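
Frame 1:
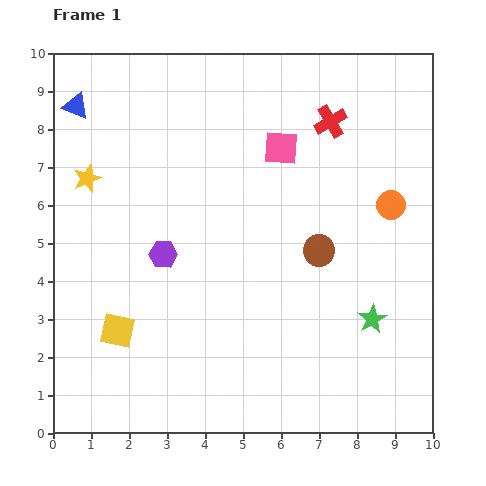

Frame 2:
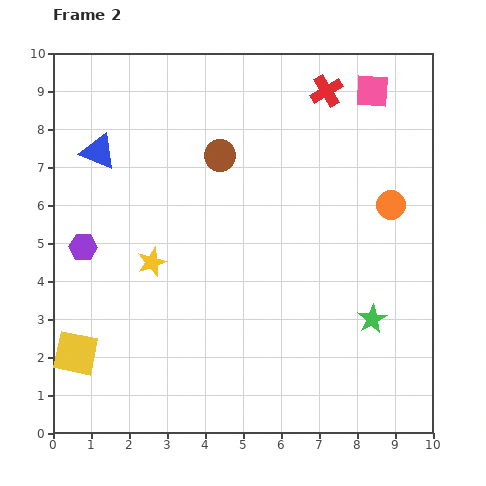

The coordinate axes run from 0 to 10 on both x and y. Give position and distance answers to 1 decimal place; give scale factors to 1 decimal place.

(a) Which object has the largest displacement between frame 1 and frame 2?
the brown circle

(moved 3.6; next 2.8)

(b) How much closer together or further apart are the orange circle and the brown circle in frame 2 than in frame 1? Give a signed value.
+2.5

Distance in frame 1: 2.2. Distance in frame 2: 4.7.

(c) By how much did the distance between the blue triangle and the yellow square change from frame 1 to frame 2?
-0.7

Distance in frame 1: 6.0. Distance in frame 2: 5.3.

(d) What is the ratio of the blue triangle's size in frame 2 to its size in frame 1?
1.4×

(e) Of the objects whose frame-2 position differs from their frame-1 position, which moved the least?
the red cross

(moved 0.8)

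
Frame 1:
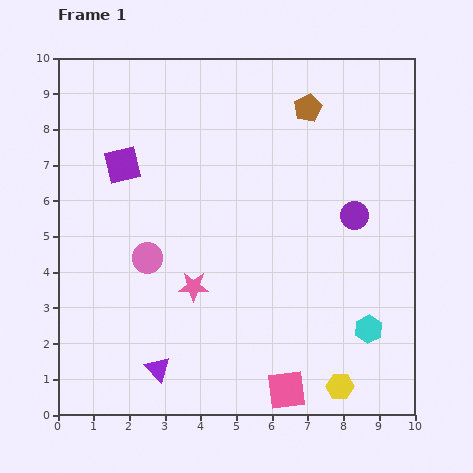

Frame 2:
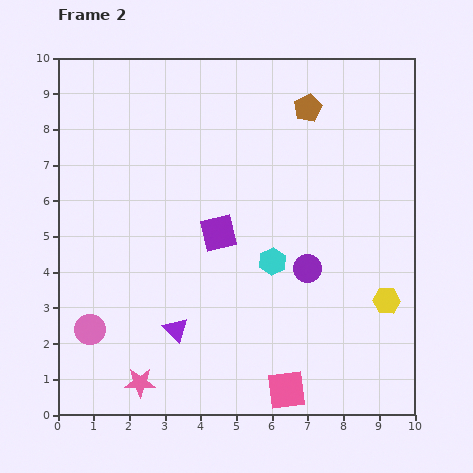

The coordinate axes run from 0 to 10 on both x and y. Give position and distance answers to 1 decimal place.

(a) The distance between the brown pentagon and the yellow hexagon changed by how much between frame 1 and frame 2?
-2.1

Distance in frame 1: 7.9. Distance in frame 2: 5.8.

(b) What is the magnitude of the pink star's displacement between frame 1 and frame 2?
3.1

The pink star moved from (3.8, 3.6) to (2.3, 0.9), a distance of √(1.5² + 2.7²) ≈ 3.1.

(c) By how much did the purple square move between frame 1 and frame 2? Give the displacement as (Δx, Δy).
(2.7, -1.9)

The purple square was at (1.8, 7.0) in frame 1 and (4.5, 5.1) in frame 2.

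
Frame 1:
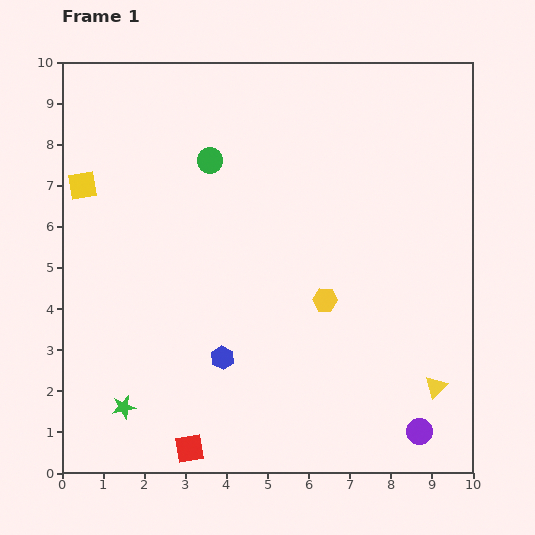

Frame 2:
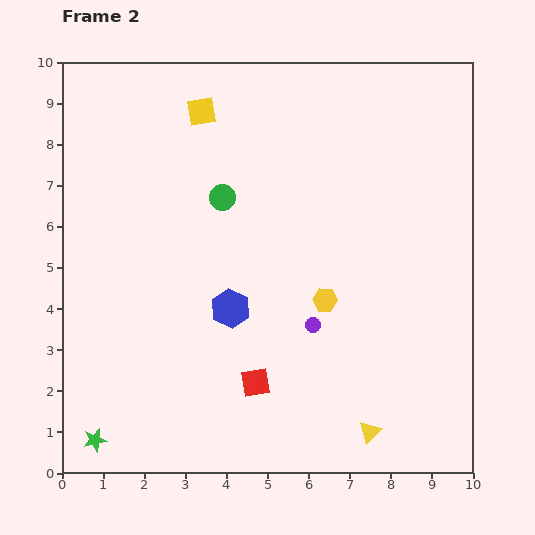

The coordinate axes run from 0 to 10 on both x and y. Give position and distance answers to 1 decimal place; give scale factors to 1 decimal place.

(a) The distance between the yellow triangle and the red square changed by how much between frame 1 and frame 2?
-3.2

Distance in frame 1: 6.2. Distance in frame 2: 3.0.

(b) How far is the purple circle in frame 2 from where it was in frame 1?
3.7

The purple circle moved from (8.7, 1.0) to (6.1, 3.6), a distance of √(2.6² + 2.6²) ≈ 3.7.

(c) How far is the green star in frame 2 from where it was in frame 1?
1.1

The green star moved from (1.5, 1.6) to (0.8, 0.8), a distance of √(0.7² + 0.8²) ≈ 1.1.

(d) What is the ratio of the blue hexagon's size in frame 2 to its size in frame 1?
1.7×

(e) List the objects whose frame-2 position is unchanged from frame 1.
the yellow hexagon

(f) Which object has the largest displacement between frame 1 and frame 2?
the purple circle

(moved 3.7; next 3.4)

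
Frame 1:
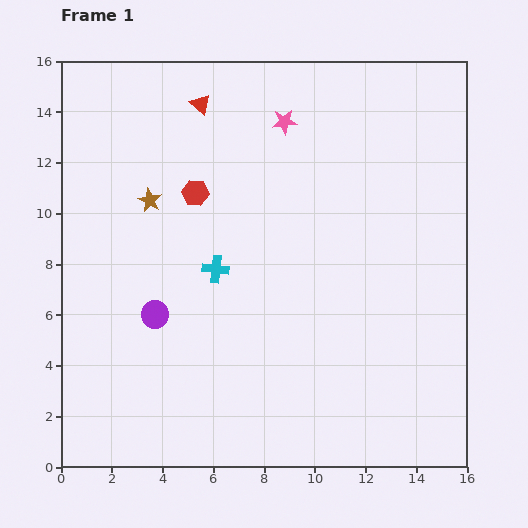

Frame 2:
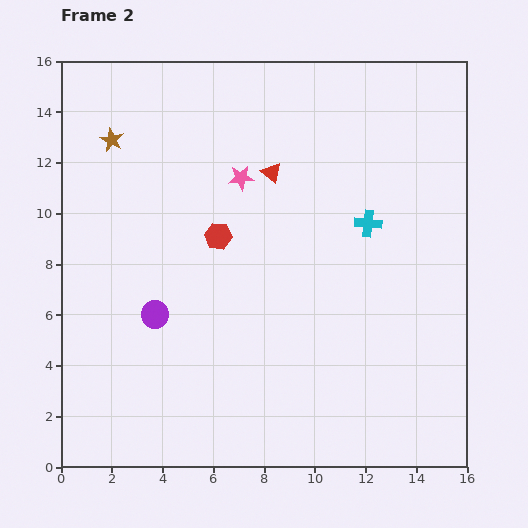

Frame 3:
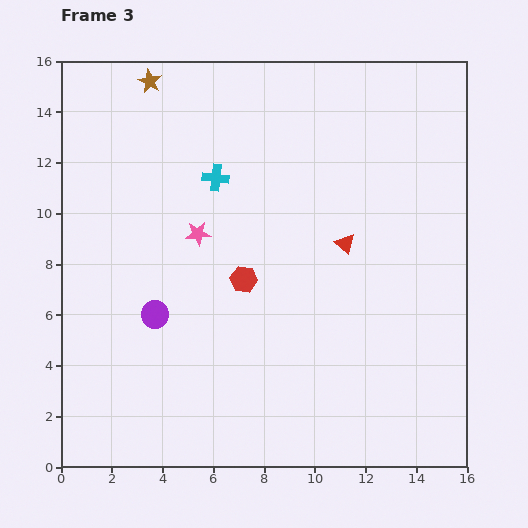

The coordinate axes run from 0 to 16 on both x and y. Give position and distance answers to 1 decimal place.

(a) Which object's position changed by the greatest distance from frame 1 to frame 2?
the cyan cross

(moved 6.3; next 3.9)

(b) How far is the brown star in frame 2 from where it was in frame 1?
2.8

The brown star moved from (3.5, 10.5) to (2.0, 12.9), a distance of √(1.5² + 2.4²) ≈ 2.8.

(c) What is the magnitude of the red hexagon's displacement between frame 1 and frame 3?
3.9

The red hexagon moved from (5.3, 10.8) to (7.2, 7.4), a distance of √(1.9² + 3.4²) ≈ 3.9.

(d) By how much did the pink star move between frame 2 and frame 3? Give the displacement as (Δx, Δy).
(-1.7, -2.2)

The pink star was at (7.1, 11.4) in frame 2 and (5.4, 9.2) in frame 3.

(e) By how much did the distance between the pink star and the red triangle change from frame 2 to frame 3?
+4.6

Distance in frame 2: 1.2. Distance in frame 3: 5.8.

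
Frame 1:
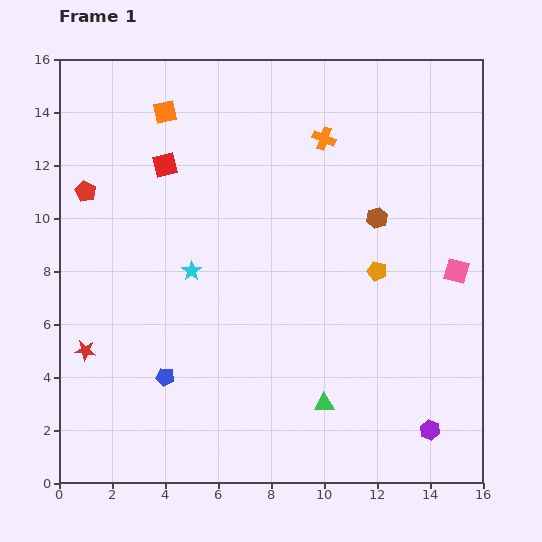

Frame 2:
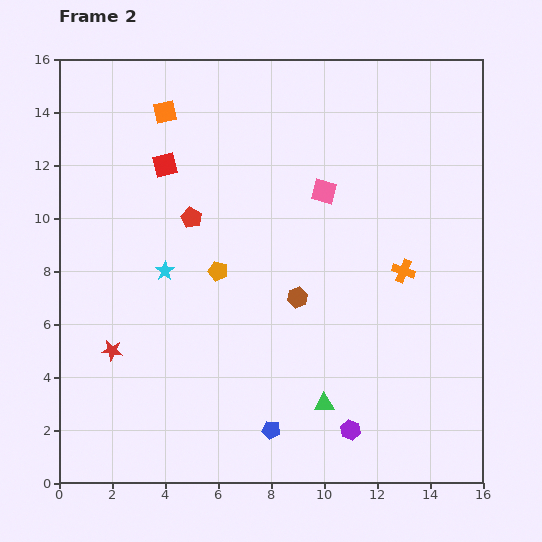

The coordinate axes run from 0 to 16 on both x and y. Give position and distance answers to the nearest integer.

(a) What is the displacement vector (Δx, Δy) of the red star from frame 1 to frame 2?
(1, 0)

The red star was at (1, 5) in frame 1 and (2, 5) in frame 2.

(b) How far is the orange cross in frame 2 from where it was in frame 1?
6

The orange cross moved from (10, 13) to (13, 8), a distance of √(3² + 5²) ≈ 6.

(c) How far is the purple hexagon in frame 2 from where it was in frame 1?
3

The purple hexagon moved from (14, 2) to (11, 2), a distance of √(3² + 0²) ≈ 3.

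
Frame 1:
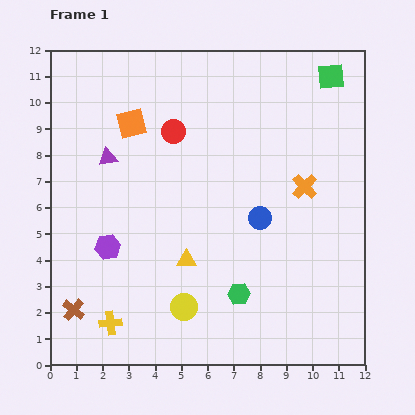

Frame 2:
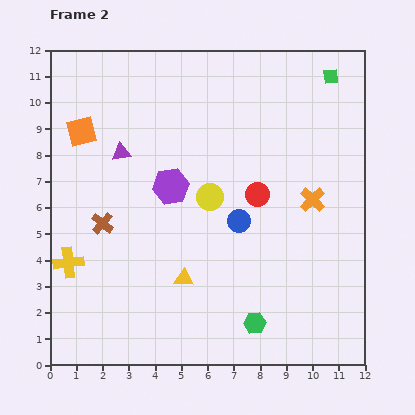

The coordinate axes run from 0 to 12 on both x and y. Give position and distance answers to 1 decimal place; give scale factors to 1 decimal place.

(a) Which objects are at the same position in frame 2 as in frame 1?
the green square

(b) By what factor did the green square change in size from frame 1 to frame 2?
0.6×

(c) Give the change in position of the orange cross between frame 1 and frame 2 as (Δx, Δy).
(0.3, -0.5)

The orange cross was at (9.7, 6.8) in frame 1 and (10.0, 6.3) in frame 2.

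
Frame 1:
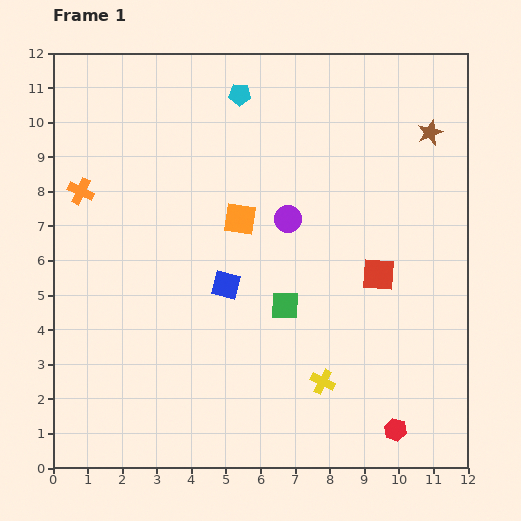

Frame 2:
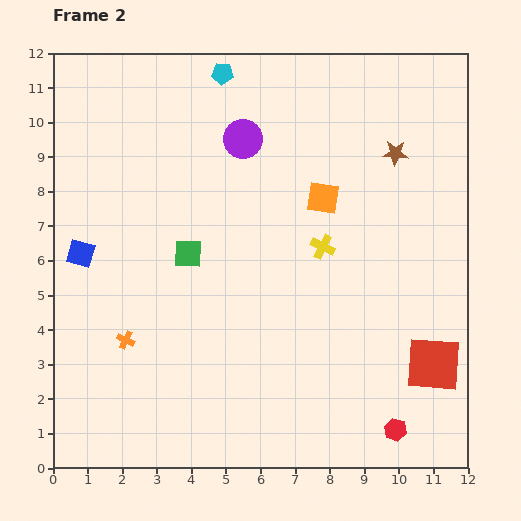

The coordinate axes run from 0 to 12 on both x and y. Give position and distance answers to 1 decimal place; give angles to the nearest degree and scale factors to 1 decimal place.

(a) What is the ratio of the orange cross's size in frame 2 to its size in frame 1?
0.7×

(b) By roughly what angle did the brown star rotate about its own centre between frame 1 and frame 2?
26° clockwise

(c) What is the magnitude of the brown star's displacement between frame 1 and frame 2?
1.2

The brown star moved from (10.9, 9.7) to (9.9, 9.1), a distance of √(1.0² + 0.6²) ≈ 1.2.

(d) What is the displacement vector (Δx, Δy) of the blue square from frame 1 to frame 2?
(-4.2, 0.9)

The blue square was at (5.0, 5.3) in frame 1 and (0.8, 6.2) in frame 2.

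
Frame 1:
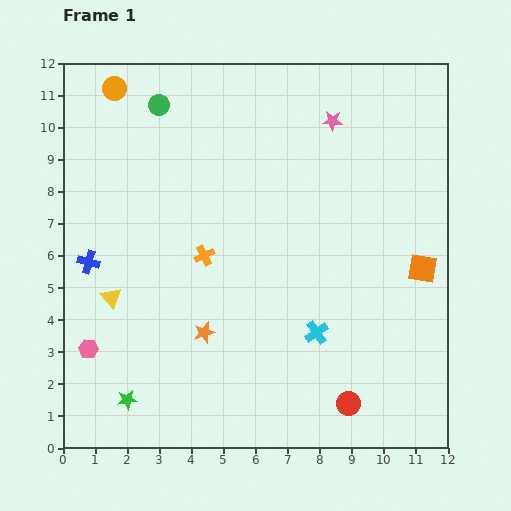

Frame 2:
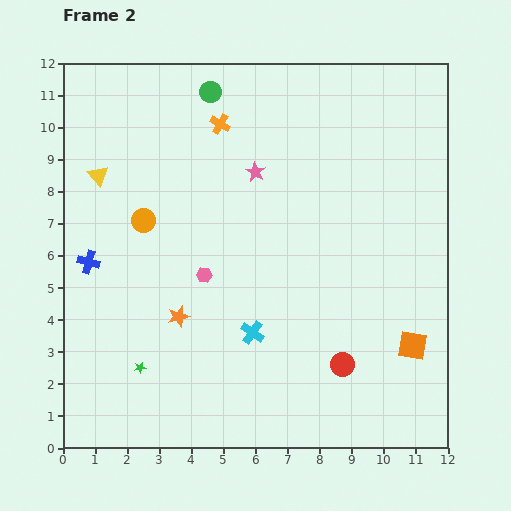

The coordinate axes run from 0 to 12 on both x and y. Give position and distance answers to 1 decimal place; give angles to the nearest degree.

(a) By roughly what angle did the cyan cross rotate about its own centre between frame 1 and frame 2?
19° counter-clockwise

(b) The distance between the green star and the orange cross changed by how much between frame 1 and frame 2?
+2.9

Distance in frame 1: 5.1. Distance in frame 2: 8.0.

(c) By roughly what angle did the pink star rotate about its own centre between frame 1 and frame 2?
27° clockwise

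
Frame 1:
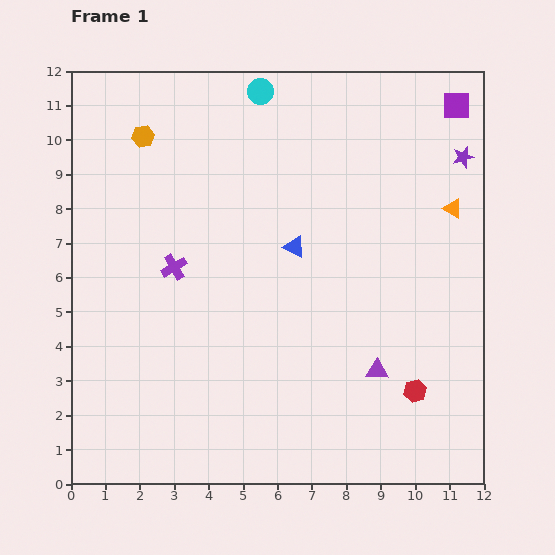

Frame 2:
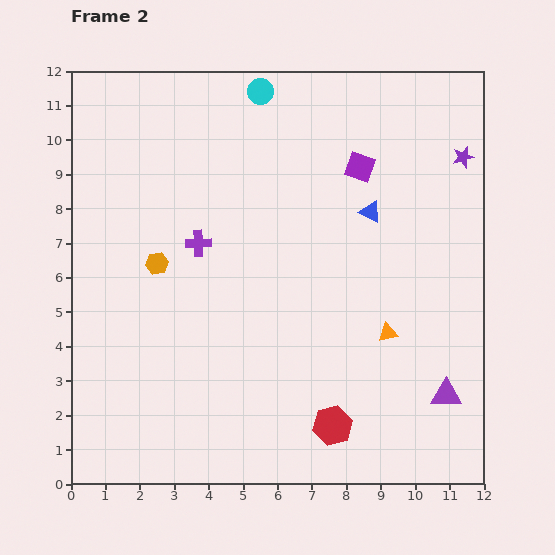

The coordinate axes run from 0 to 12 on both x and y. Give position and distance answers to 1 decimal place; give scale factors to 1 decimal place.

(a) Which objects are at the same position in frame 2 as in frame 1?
the purple star, the cyan circle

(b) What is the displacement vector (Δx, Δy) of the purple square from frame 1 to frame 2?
(-2.8, -1.8)

The purple square was at (11.2, 11.0) in frame 1 and (8.4, 9.2) in frame 2.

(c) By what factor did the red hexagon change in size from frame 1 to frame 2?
1.7×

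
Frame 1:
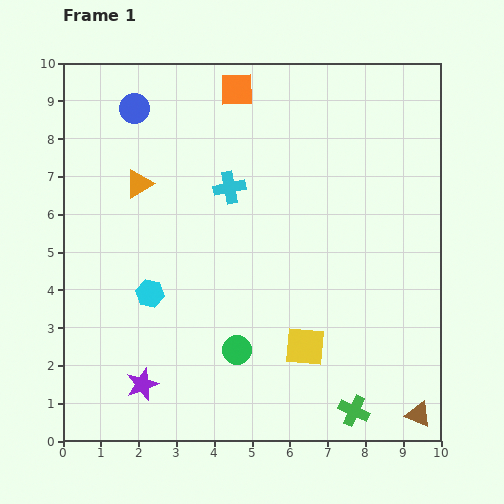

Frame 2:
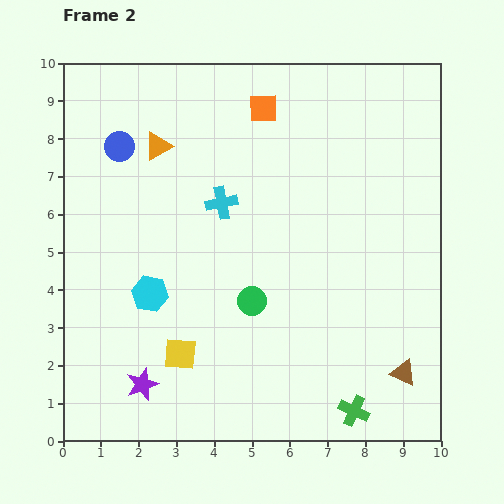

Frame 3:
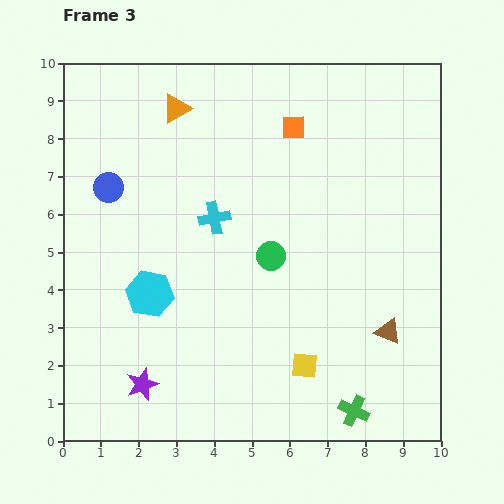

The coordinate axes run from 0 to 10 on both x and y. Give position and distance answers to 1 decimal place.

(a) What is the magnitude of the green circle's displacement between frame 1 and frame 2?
1.4

The green circle moved from (4.6, 2.4) to (5.0, 3.7), a distance of √(0.4² + 1.3²) ≈ 1.4.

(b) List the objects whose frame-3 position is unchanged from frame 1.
the green cross, the purple star, the cyan hexagon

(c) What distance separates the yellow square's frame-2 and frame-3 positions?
3.3

The yellow square moved from (3.1, 2.3) to (6.4, 2.0), a distance of √(3.3² + 0.3²) ≈ 3.3.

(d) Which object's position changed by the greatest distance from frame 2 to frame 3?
the yellow square

(moved 3.3; next 1.3)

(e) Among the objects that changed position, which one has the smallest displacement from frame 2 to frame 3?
the cyan cross

(moved 0.4)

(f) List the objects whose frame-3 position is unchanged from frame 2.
the green cross, the purple star, the cyan hexagon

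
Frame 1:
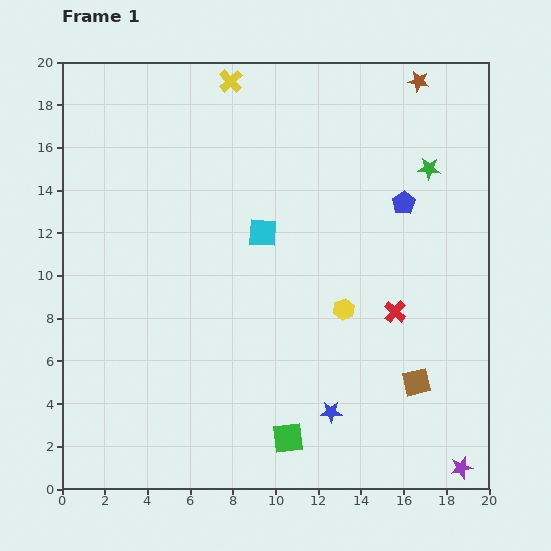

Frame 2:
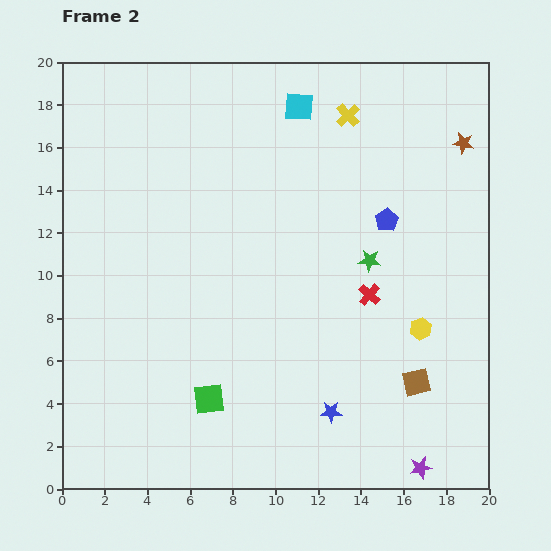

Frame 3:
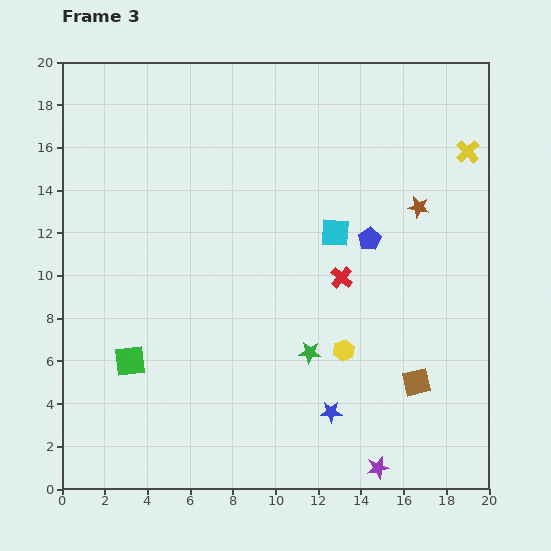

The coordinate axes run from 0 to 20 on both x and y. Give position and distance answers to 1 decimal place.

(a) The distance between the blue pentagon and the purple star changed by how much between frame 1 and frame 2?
-1.0

Distance in frame 1: 12.7. Distance in frame 2: 11.7.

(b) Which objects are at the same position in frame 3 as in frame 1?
the blue star, the brown square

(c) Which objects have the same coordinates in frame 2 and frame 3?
the blue star, the brown square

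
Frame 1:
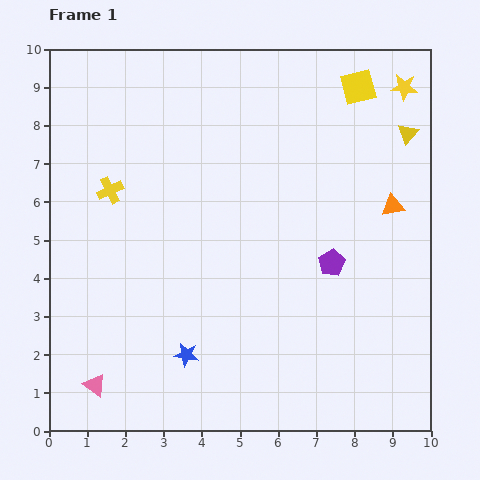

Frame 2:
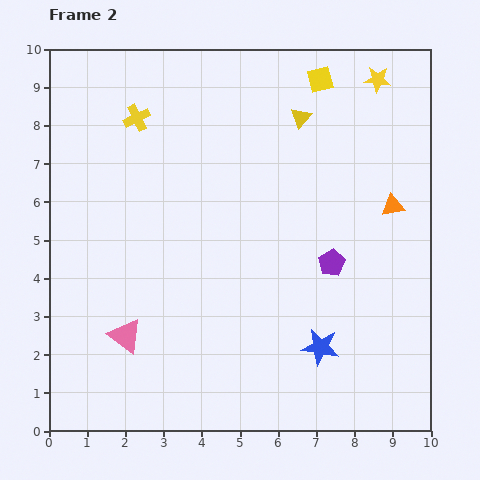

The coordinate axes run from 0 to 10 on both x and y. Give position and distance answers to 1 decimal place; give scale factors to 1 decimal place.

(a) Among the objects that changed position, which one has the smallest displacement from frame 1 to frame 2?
the yellow star

(moved 0.7)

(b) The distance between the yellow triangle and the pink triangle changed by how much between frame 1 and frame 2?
-3.2

Distance in frame 1: 10.5. Distance in frame 2: 7.3.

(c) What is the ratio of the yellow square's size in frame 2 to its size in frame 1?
0.7×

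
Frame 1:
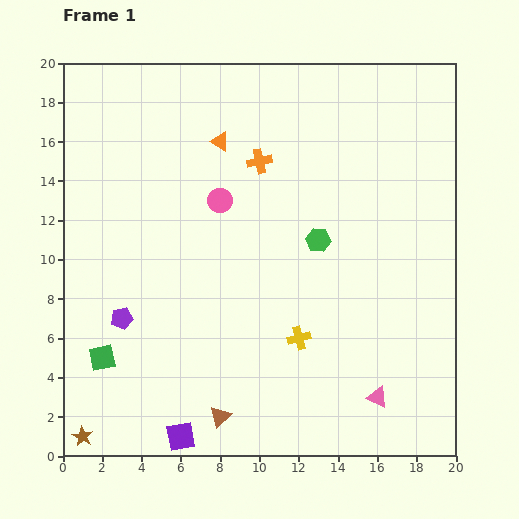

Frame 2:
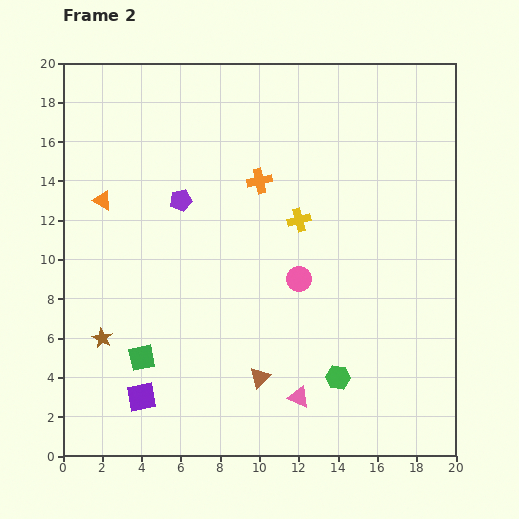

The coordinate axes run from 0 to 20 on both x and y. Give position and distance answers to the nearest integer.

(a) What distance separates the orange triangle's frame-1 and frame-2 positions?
7

The orange triangle moved from (8, 16) to (2, 13), a distance of √(6² + 3²) ≈ 7.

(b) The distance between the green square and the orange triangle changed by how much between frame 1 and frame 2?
-5

Distance in frame 1: 13. Distance in frame 2: 8.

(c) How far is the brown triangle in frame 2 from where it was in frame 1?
3

The brown triangle moved from (8, 2) to (10, 4), a distance of √(2² + 2²) ≈ 3.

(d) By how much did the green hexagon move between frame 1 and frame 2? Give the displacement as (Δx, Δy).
(1, -7)

The green hexagon was at (13, 11) in frame 1 and (14, 4) in frame 2.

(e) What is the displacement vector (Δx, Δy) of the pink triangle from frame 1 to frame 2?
(-4, 0)

The pink triangle was at (16, 3) in frame 1 and (12, 3) in frame 2.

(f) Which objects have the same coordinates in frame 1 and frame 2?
none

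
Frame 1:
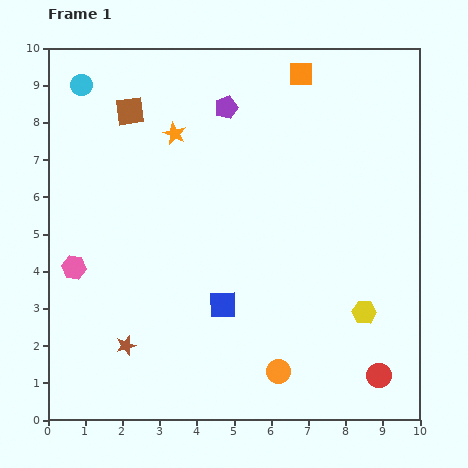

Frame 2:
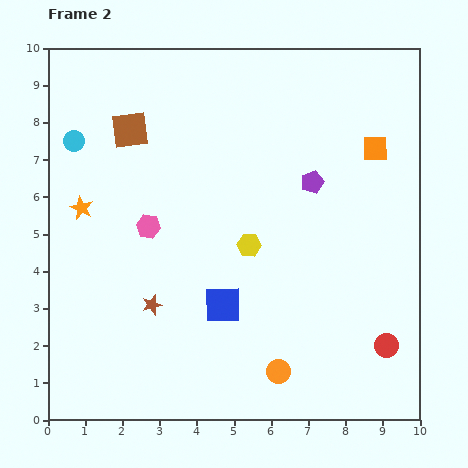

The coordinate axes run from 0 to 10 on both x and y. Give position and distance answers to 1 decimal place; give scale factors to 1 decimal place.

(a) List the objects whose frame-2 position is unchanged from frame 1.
the blue square, the orange circle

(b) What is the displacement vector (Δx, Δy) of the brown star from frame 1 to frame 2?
(0.7, 1.1)

The brown star was at (2.1, 2.0) in frame 1 and (2.8, 3.1) in frame 2.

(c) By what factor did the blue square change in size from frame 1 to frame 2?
1.3×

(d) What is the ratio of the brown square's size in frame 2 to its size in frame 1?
1.3×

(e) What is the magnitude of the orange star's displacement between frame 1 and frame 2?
3.2

The orange star moved from (3.4, 7.7) to (0.9, 5.7), a distance of √(2.5² + 2.0²) ≈ 3.2.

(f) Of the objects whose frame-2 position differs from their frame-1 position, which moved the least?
the brown square

(moved 0.5)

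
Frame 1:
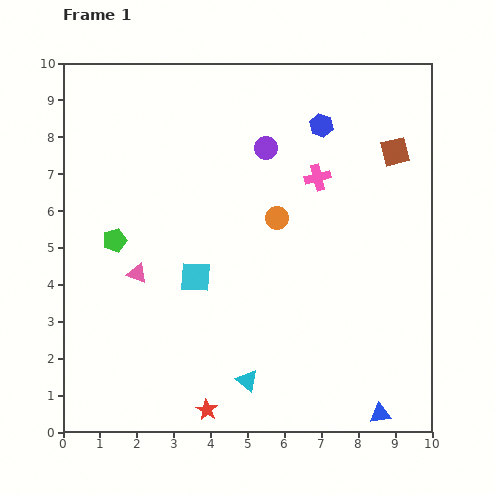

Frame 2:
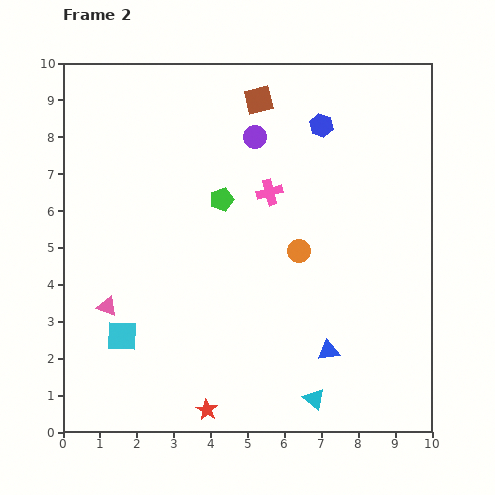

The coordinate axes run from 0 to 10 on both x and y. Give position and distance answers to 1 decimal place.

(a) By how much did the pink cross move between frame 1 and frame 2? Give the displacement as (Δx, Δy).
(-1.3, -0.4)

The pink cross was at (6.9, 6.9) in frame 1 and (5.6, 6.5) in frame 2.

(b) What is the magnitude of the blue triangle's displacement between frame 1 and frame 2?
2.2

The blue triangle moved from (8.6, 0.5) to (7.2, 2.2), a distance of √(1.4² + 1.7²) ≈ 2.2.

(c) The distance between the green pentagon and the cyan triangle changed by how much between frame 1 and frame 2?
+0.8

Distance in frame 1: 5.2. Distance in frame 2: 6.0.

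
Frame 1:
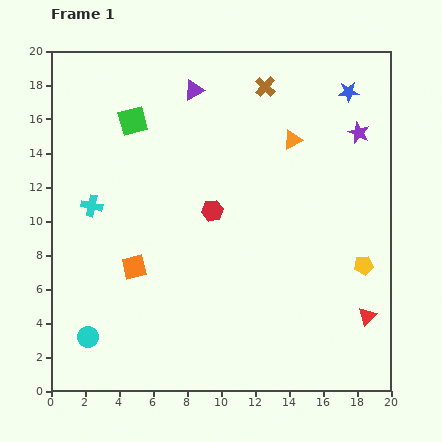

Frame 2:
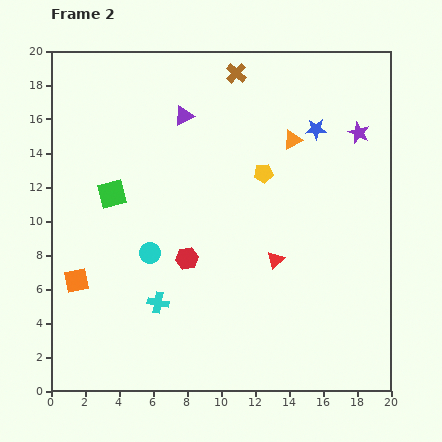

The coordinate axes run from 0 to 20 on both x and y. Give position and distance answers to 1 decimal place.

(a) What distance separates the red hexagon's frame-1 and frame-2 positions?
3.2

The red hexagon moved from (9.5, 10.6) to (8.0, 7.8), a distance of √(1.5² + 2.8²) ≈ 3.2.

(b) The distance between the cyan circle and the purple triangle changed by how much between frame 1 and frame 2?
-7.5

Distance in frame 1: 15.8. Distance in frame 2: 8.3.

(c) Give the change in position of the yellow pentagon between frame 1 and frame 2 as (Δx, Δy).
(-5.9, 5.4)

The yellow pentagon was at (18.4, 7.4) in frame 1 and (12.5, 12.8) in frame 2.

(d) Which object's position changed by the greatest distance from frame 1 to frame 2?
the yellow pentagon

(moved 8.0; next 6.9)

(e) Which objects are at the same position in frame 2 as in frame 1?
the orange triangle, the purple star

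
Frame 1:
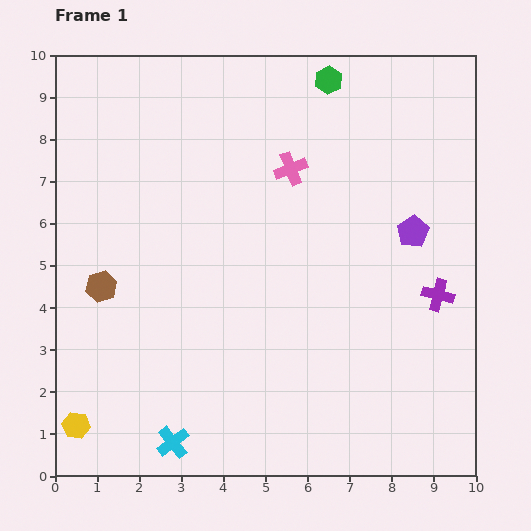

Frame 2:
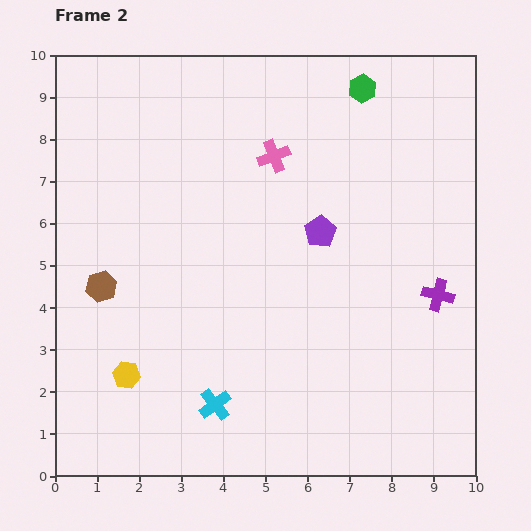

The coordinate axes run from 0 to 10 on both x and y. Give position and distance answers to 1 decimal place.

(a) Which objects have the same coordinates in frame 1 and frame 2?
the brown hexagon, the purple cross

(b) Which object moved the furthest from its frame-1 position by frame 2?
the purple pentagon

(moved 2.2; next 1.7)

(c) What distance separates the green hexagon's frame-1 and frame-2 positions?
0.8

The green hexagon moved from (6.5, 9.4) to (7.3, 9.2), a distance of √(0.8² + 0.2²) ≈ 0.8.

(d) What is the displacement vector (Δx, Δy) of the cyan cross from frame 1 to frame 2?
(1.0, 0.9)

The cyan cross was at (2.8, 0.8) in frame 1 and (3.8, 1.7) in frame 2.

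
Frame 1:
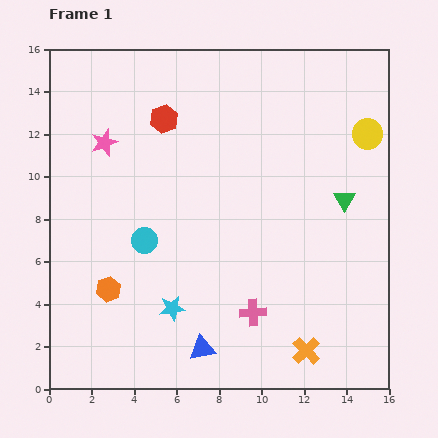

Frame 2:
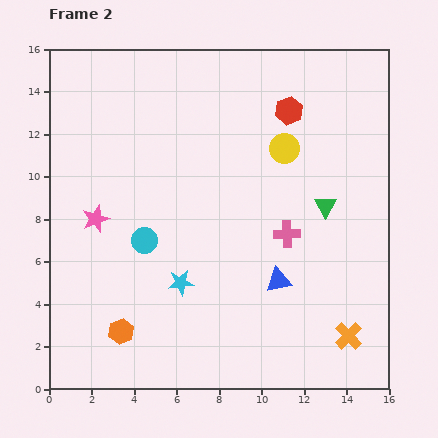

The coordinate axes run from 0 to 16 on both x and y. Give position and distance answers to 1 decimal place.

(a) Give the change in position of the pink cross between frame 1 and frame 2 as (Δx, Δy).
(1.6, 3.7)

The pink cross was at (9.6, 3.6) in frame 1 and (11.2, 7.3) in frame 2.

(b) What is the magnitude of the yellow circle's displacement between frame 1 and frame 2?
4.0

The yellow circle moved from (15.0, 12.0) to (11.1, 11.3), a distance of √(3.9² + 0.7²) ≈ 4.0.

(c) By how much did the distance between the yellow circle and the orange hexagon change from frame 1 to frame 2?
-2.7

Distance in frame 1: 14.2. Distance in frame 2: 11.5.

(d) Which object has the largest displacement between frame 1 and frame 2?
the red hexagon

(moved 5.9; next 4.8)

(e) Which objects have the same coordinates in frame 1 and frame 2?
the cyan circle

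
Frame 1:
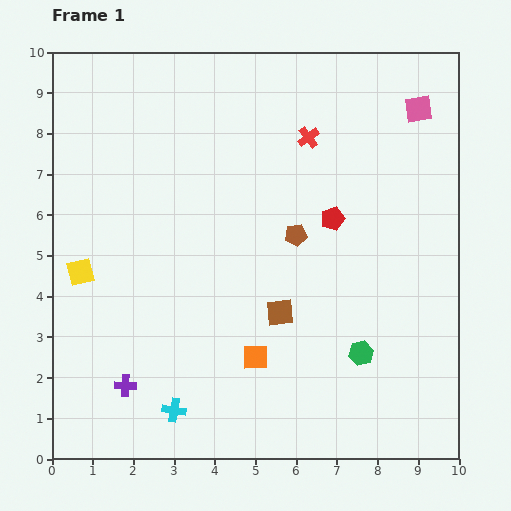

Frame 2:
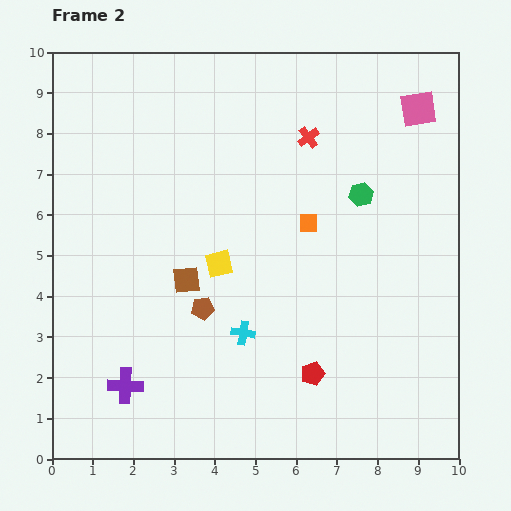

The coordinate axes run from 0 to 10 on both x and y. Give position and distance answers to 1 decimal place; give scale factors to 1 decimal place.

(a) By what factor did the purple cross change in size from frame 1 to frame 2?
1.6×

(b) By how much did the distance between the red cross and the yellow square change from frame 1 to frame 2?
-2.7

Distance in frame 1: 6.5. Distance in frame 2: 3.8.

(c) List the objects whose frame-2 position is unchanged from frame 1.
the red cross, the pink square, the purple cross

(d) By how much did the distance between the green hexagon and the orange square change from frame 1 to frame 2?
-1.1

Distance in frame 1: 2.6. Distance in frame 2: 1.5.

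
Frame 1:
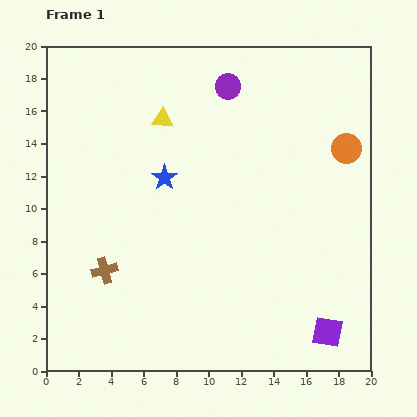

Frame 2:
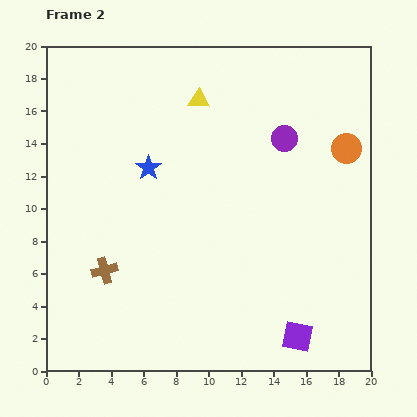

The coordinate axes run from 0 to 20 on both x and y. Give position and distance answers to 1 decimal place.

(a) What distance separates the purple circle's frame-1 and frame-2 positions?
4.7

The purple circle moved from (11.2, 17.5) to (14.7, 14.3), a distance of √(3.5² + 3.2²) ≈ 4.7.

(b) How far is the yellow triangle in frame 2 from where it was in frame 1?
2.5

The yellow triangle moved from (7.2, 15.5) to (9.4, 16.7), a distance of √(2.2² + 1.2²) ≈ 2.5.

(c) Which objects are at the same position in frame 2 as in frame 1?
the brown cross, the orange circle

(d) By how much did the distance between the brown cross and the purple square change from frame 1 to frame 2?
-1.6

Distance in frame 1: 14.2. Distance in frame 2: 12.6.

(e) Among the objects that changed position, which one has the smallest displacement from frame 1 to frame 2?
the blue star

(moved 1.2)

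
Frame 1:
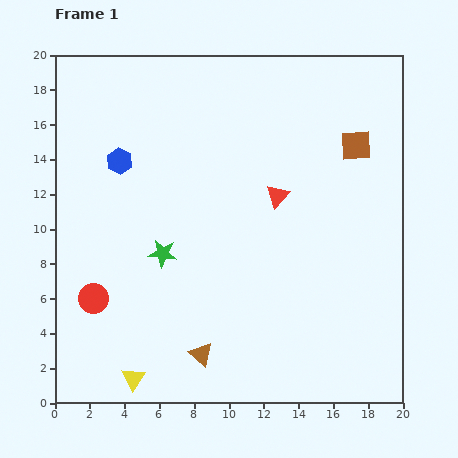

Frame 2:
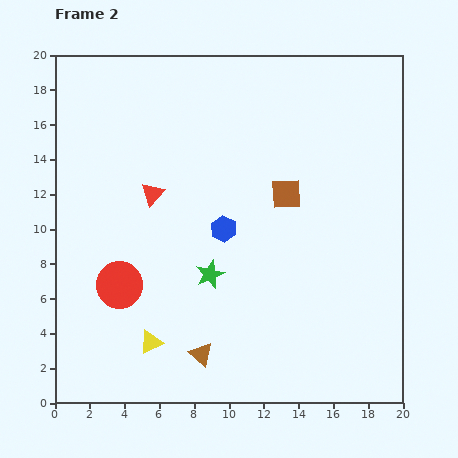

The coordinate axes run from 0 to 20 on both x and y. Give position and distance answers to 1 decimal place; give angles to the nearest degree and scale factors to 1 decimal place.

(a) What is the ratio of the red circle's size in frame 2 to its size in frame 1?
1.5×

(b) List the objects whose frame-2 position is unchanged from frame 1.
the brown triangle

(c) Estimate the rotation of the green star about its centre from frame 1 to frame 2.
29° counter-clockwise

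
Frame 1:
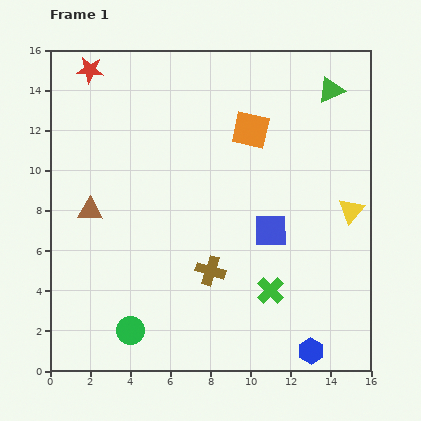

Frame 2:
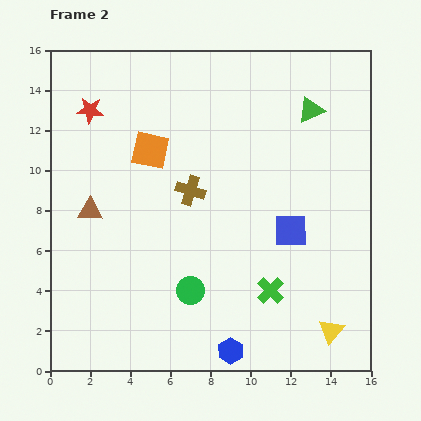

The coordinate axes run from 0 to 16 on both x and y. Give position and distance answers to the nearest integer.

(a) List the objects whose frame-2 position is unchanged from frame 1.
the brown triangle, the green cross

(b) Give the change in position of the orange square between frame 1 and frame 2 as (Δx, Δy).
(-5, -1)

The orange square was at (10, 12) in frame 1 and (5, 11) in frame 2.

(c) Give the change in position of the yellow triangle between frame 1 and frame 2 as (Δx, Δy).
(-1, -6)

The yellow triangle was at (15, 8) in frame 1 and (14, 2) in frame 2.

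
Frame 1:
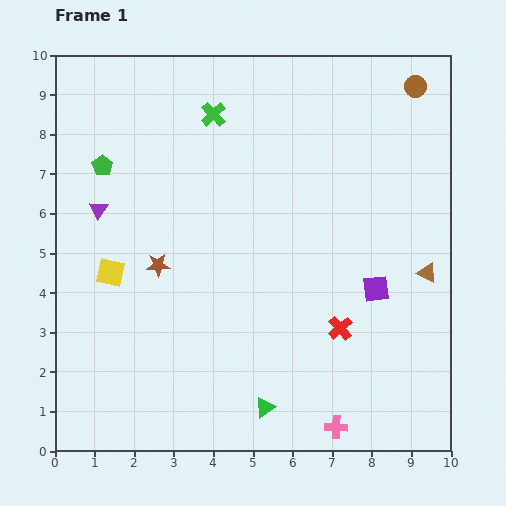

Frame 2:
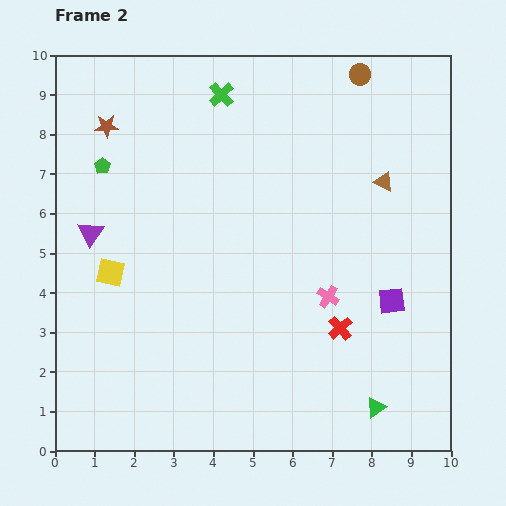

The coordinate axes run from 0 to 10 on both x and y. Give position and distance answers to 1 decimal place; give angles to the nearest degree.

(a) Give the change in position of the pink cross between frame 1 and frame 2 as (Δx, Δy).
(-0.2, 3.3)

The pink cross was at (7.1, 0.6) in frame 1 and (6.9, 3.9) in frame 2.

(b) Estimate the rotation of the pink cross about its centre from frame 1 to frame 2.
31° clockwise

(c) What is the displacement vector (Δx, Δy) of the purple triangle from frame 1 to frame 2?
(-0.2, -0.6)

The purple triangle was at (1.1, 6.1) in frame 1 and (0.9, 5.5) in frame 2.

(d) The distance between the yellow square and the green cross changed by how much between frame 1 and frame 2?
+0.5

Distance in frame 1: 4.8. Distance in frame 2: 5.3.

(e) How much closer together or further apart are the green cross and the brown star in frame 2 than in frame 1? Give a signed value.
-1.0

Distance in frame 1: 4.0. Distance in frame 2: 3.0.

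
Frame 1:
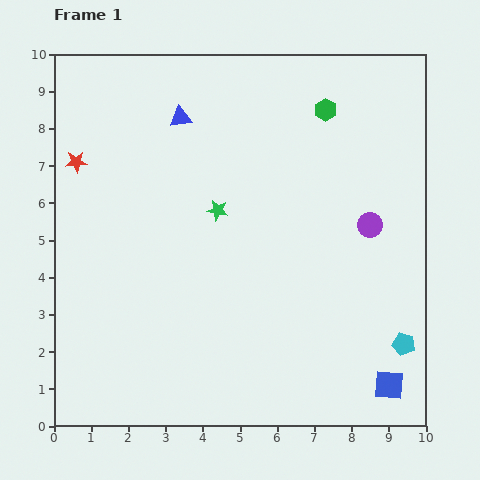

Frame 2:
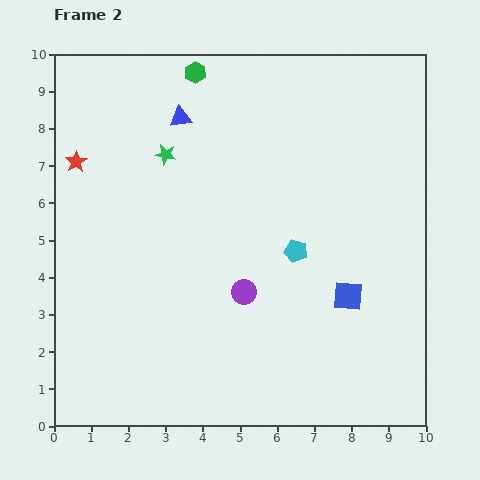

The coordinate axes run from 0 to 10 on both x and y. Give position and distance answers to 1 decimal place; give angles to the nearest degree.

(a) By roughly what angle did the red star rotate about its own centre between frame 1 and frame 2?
29° counter-clockwise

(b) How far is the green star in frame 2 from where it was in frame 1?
2.1

The green star moved from (4.4, 5.8) to (3.0, 7.3), a distance of √(1.4² + 1.5²) ≈ 2.1.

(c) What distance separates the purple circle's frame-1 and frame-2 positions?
3.8

The purple circle moved from (8.5, 5.4) to (5.1, 3.6), a distance of √(3.4² + 1.8²) ≈ 3.8.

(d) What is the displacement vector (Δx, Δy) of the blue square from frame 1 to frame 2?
(-1.1, 2.4)

The blue square was at (9.0, 1.1) in frame 1 and (7.9, 3.5) in frame 2.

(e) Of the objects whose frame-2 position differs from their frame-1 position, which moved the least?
the green star

(moved 2.1)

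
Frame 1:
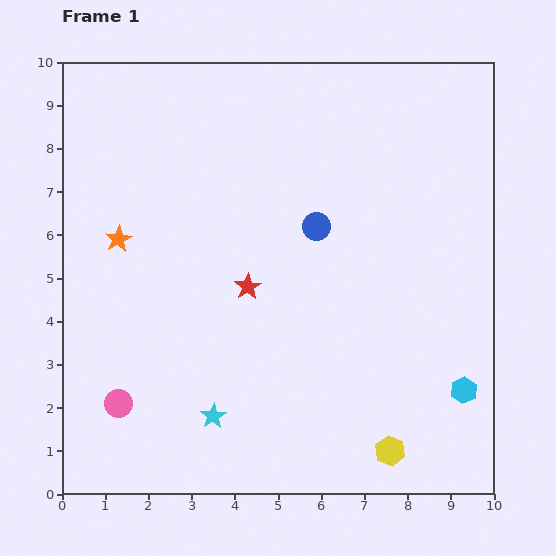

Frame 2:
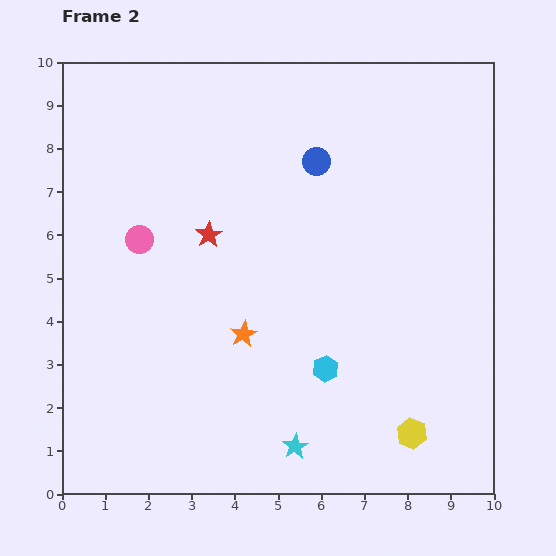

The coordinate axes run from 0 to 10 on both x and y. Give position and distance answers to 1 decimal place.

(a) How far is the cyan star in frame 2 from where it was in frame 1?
2.0

The cyan star moved from (3.5, 1.8) to (5.4, 1.1), a distance of √(1.9² + 0.7²) ≈ 2.0.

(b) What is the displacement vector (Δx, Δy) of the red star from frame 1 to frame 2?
(-0.9, 1.2)

The red star was at (4.3, 4.8) in frame 1 and (3.4, 6.0) in frame 2.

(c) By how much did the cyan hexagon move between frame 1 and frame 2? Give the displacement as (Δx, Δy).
(-3.2, 0.5)

The cyan hexagon was at (9.3, 2.4) in frame 1 and (6.1, 2.9) in frame 2.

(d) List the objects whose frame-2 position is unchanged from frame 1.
none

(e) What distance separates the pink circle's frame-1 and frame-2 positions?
3.8

The pink circle moved from (1.3, 2.1) to (1.8, 5.9), a distance of √(0.5² + 3.8²) ≈ 3.8.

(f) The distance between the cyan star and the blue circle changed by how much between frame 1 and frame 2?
+1.6

Distance in frame 1: 5.0. Distance in frame 2: 6.6.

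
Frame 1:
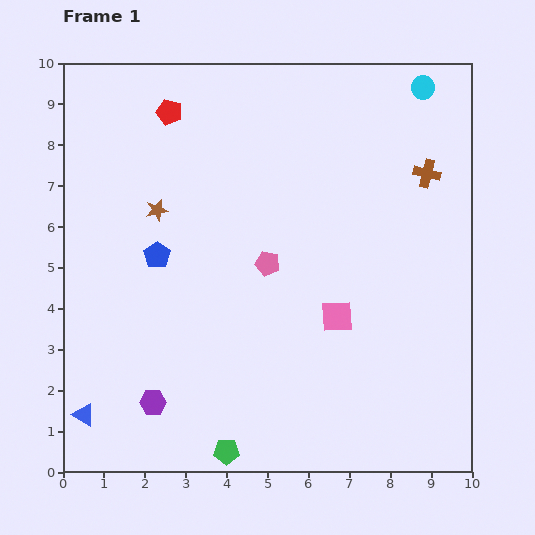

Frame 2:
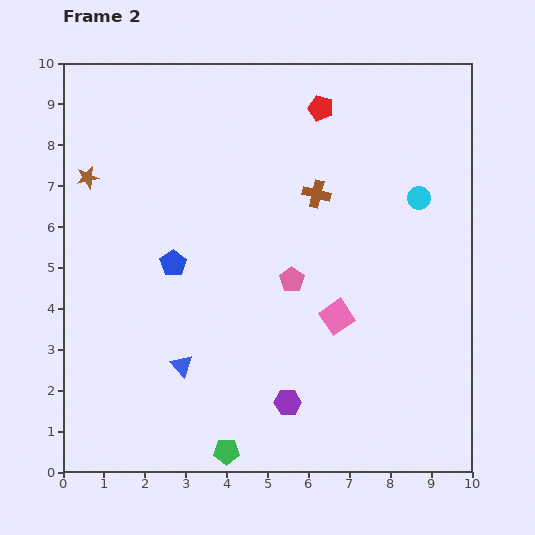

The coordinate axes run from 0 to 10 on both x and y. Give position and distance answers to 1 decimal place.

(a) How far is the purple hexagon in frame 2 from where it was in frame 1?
3.3

The purple hexagon moved from (2.2, 1.7) to (5.5, 1.7), a distance of √(3.3² + 0.0²) ≈ 3.3.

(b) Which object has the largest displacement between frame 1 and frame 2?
the red pentagon

(moved 3.7; next 3.3)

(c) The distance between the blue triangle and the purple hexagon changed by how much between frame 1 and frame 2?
+1.1

Distance in frame 1: 1.7. Distance in frame 2: 2.8.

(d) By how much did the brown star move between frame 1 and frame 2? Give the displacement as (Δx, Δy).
(-1.7, 0.8)

The brown star was at (2.3, 6.4) in frame 1 and (0.6, 7.2) in frame 2.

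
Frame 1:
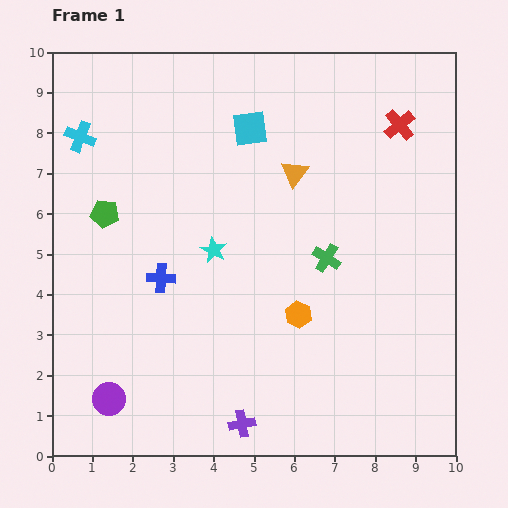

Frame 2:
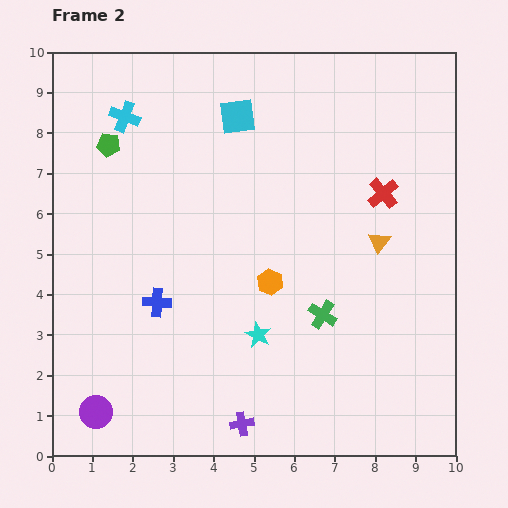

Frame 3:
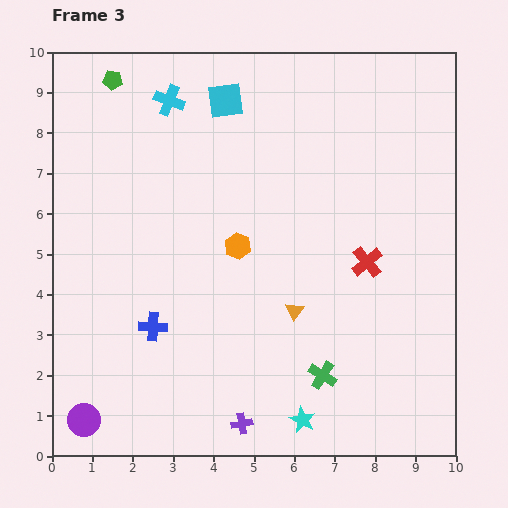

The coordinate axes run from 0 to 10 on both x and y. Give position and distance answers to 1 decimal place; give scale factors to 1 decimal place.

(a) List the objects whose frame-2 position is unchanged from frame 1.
the purple cross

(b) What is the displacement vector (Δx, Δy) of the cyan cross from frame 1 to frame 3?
(2.2, 0.9)

The cyan cross was at (0.7, 7.9) in frame 1 and (2.9, 8.8) in frame 3.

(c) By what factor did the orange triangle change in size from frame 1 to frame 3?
0.7×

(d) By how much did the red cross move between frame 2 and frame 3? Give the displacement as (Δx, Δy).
(-0.4, -1.7)

The red cross was at (8.2, 6.5) in frame 2 and (7.8, 4.8) in frame 3.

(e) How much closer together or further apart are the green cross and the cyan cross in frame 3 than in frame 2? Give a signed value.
+0.9

Distance in frame 2: 6.9. Distance in frame 3: 7.8.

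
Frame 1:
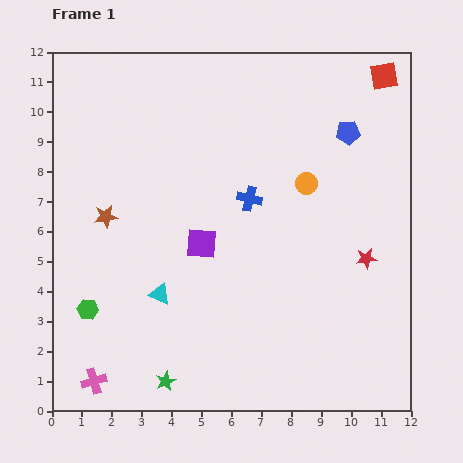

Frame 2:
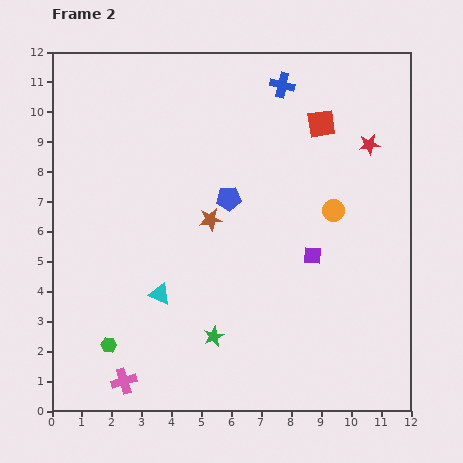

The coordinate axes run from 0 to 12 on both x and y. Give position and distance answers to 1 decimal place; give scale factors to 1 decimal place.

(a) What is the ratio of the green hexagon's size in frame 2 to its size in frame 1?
0.7×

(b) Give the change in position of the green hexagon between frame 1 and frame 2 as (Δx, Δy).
(0.7, -1.2)

The green hexagon was at (1.2, 3.4) in frame 1 and (1.9, 2.2) in frame 2.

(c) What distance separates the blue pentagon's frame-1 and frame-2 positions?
4.6

The blue pentagon moved from (9.9, 9.3) to (5.9, 7.1), a distance of √(4.0² + 2.2²) ≈ 4.6.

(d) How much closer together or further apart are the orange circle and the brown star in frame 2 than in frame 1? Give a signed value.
-2.7

Distance in frame 1: 6.8. Distance in frame 2: 4.1.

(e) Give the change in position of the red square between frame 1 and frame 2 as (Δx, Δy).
(-2.1, -1.6)

The red square was at (11.1, 11.2) in frame 1 and (9.0, 9.6) in frame 2.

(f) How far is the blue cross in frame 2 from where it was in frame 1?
4.0

The blue cross moved from (6.6, 7.1) to (7.7, 10.9), a distance of √(1.1² + 3.8²) ≈ 4.0.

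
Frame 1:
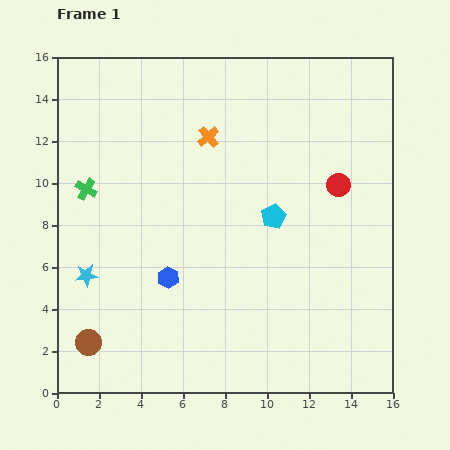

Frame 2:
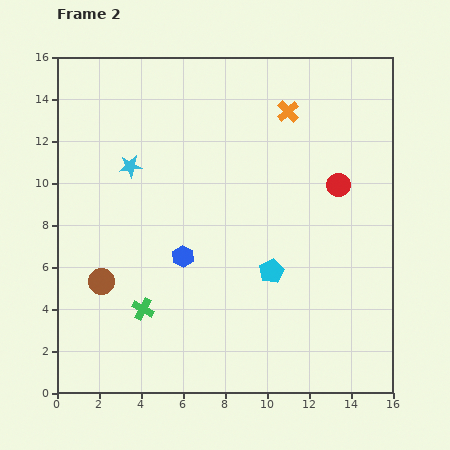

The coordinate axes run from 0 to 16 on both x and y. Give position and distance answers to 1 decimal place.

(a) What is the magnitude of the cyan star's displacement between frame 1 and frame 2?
5.6

The cyan star moved from (1.4, 5.6) to (3.5, 10.8), a distance of √(2.1² + 5.2²) ≈ 5.6.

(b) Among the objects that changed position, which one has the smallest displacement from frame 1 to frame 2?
the blue hexagon

(moved 1.2)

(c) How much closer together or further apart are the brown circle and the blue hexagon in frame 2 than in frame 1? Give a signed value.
-0.8

Distance in frame 1: 4.9. Distance in frame 2: 4.1.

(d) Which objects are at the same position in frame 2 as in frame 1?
the red circle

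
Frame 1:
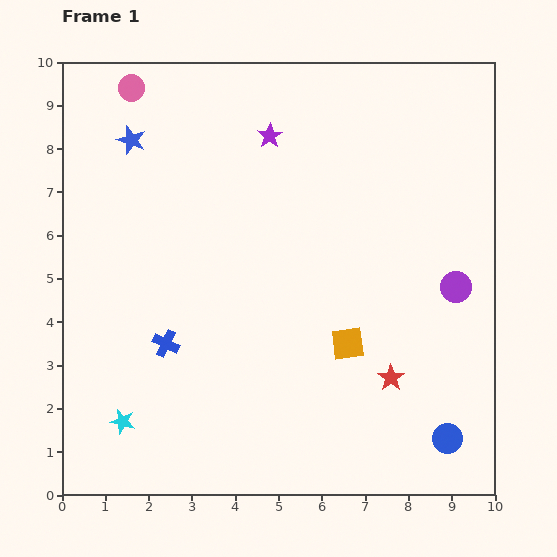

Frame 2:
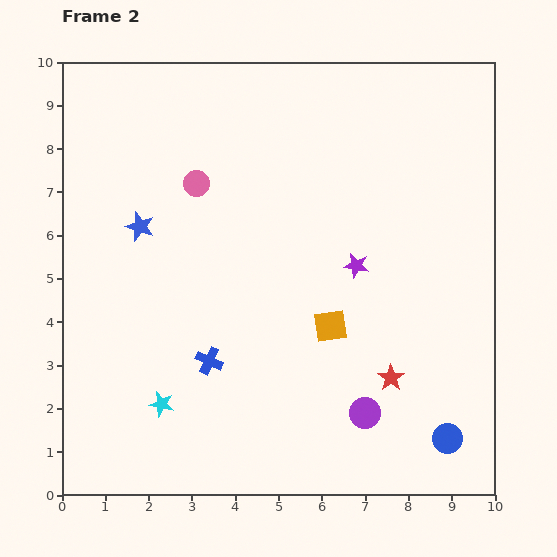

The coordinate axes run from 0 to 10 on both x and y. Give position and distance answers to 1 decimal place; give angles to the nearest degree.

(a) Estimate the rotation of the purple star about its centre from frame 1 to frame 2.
29° counter-clockwise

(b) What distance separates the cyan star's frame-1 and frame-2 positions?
1.0

The cyan star moved from (1.4, 1.7) to (2.3, 2.1), a distance of √(0.9² + 0.4²) ≈ 1.0.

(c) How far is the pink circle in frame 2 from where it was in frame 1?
2.7

The pink circle moved from (1.6, 9.4) to (3.1, 7.2), a distance of √(1.5² + 2.2²) ≈ 2.7.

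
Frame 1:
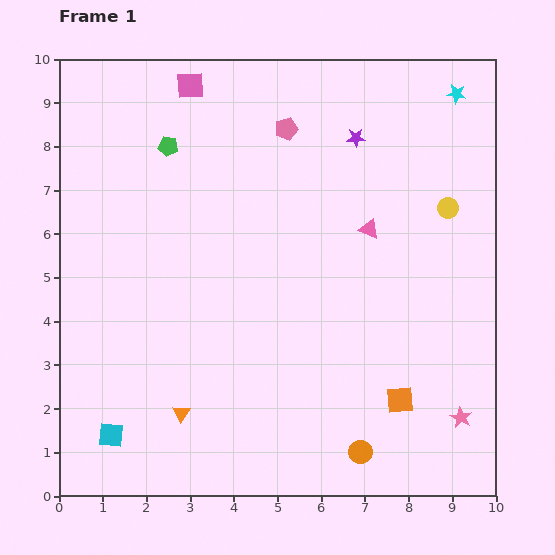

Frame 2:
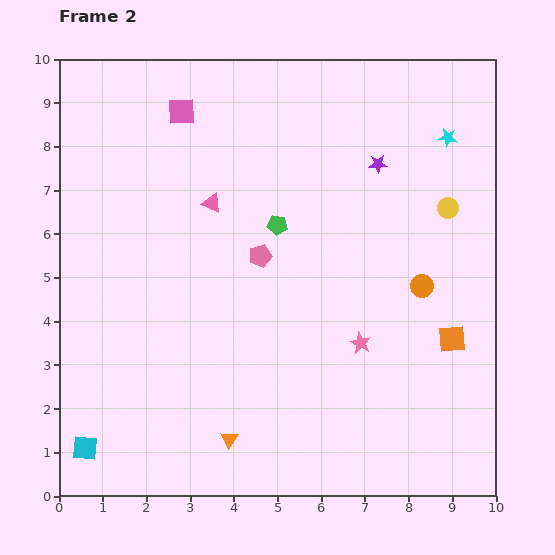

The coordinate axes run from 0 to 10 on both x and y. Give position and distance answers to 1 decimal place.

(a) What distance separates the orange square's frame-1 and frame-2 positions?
1.8

The orange square moved from (7.8, 2.2) to (9.0, 3.6), a distance of √(1.2² + 1.4²) ≈ 1.8.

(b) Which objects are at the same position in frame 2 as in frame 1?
the yellow circle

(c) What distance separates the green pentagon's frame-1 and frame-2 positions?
3.1

The green pentagon moved from (2.5, 8.0) to (5.0, 6.2), a distance of √(2.5² + 1.8²) ≈ 3.1.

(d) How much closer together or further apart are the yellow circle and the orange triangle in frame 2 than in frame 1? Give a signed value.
-0.4

Distance in frame 1: 7.7. Distance in frame 2: 7.3.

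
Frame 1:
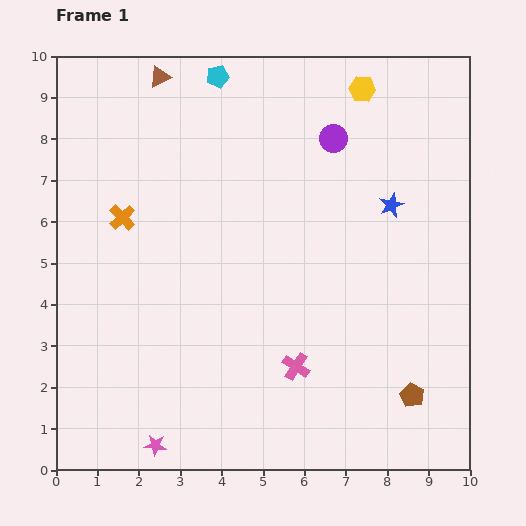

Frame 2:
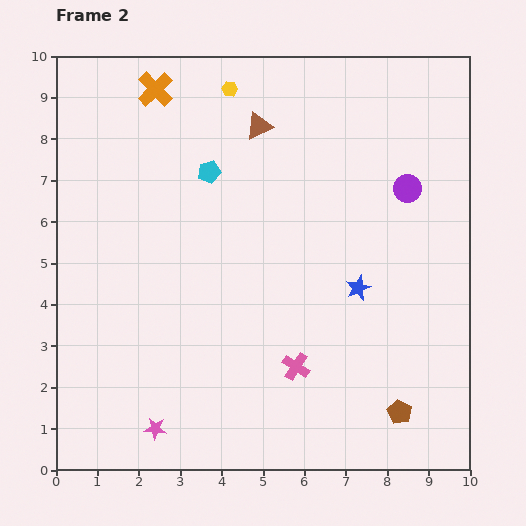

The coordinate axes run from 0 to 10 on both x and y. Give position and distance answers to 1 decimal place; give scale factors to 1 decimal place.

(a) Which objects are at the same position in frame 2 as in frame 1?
the pink cross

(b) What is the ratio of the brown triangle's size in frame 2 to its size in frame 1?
1.3×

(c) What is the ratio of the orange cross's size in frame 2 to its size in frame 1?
1.4×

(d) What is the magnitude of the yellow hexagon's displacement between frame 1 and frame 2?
3.2

The yellow hexagon moved from (7.4, 9.2) to (4.2, 9.2), a distance of √(3.2² + 0.0²) ≈ 3.2.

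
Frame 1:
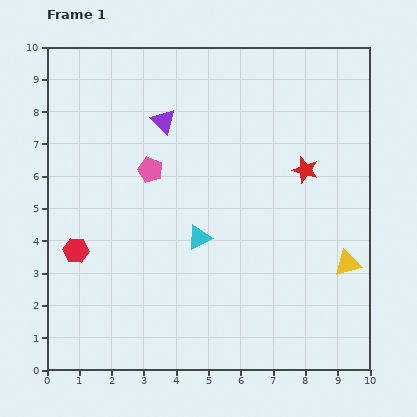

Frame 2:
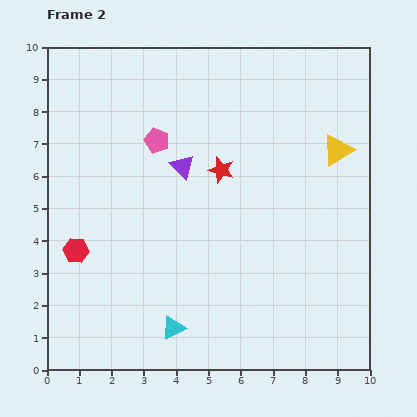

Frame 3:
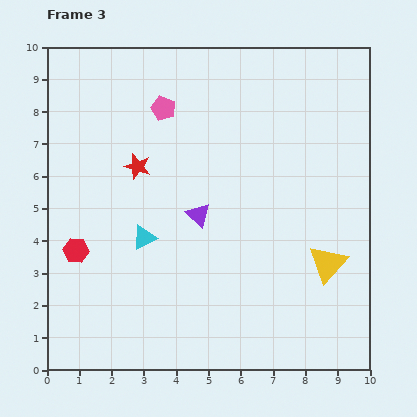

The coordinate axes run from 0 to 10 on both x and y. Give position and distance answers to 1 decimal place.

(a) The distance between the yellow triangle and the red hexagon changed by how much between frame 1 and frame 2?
+0.3

Distance in frame 1: 8.4. Distance in frame 2: 8.7.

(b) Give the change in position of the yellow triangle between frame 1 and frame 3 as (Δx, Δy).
(-0.6, 0.0)

The yellow triangle was at (9.3, 3.3) in frame 1 and (8.7, 3.3) in frame 3.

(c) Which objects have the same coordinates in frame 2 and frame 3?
the red hexagon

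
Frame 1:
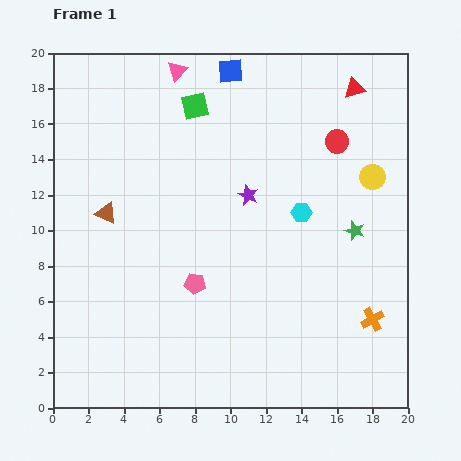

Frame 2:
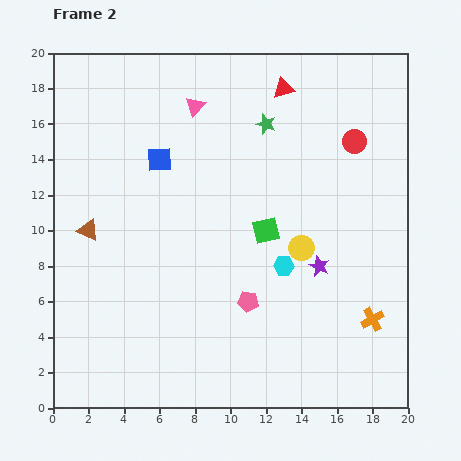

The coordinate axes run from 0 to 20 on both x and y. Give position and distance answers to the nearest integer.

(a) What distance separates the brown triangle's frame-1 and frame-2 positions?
1

The brown triangle moved from (3, 11) to (2, 10), a distance of √(1² + 1²) ≈ 1.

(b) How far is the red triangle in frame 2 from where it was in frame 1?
4

The red triangle moved from (17, 18) to (13, 18), a distance of √(4² + 0²) ≈ 4.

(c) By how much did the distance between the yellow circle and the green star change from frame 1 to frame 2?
+4

Distance in frame 1: 3. Distance in frame 2: 7.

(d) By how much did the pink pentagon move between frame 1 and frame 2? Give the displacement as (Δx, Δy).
(3, -1)

The pink pentagon was at (8, 7) in frame 1 and (11, 6) in frame 2.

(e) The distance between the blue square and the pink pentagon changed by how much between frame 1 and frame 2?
-3

Distance in frame 1: 12. Distance in frame 2: 9.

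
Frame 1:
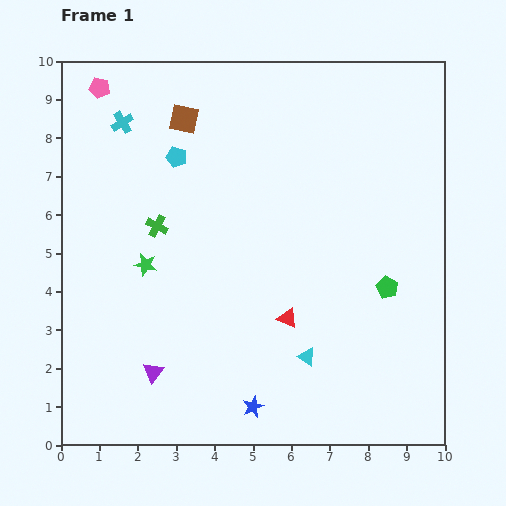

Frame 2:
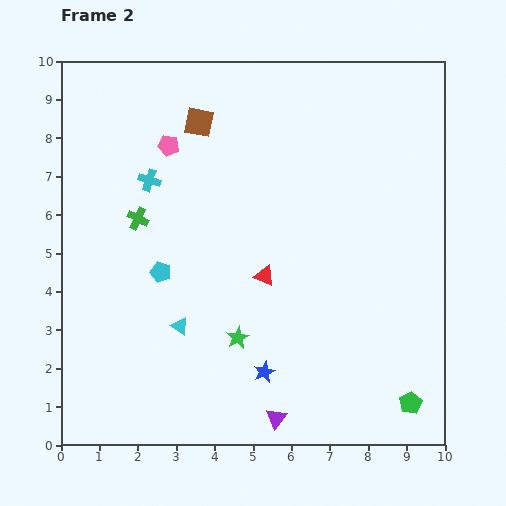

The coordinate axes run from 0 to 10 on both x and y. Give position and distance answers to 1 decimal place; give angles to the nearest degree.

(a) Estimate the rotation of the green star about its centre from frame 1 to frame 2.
31° clockwise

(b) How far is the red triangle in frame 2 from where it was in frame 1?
1.3

The red triangle moved from (5.9, 3.3) to (5.3, 4.4), a distance of √(0.6² + 1.1²) ≈ 1.3.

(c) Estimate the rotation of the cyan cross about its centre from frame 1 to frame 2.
39° counter-clockwise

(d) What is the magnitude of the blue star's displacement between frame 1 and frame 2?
0.9

The blue star moved from (5.0, 1.0) to (5.3, 1.9), a distance of √(0.3² + 0.9²) ≈ 0.9.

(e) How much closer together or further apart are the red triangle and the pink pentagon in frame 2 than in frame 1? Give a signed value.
-3.5

Distance in frame 1: 7.7. Distance in frame 2: 4.2.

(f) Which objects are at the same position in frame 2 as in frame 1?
none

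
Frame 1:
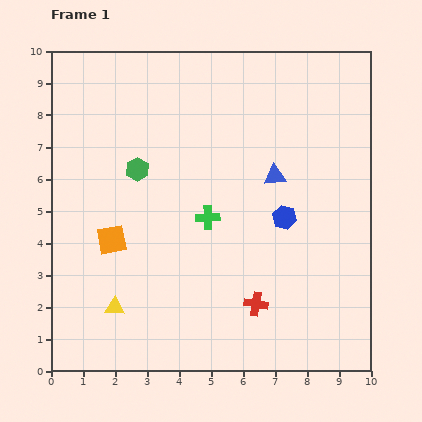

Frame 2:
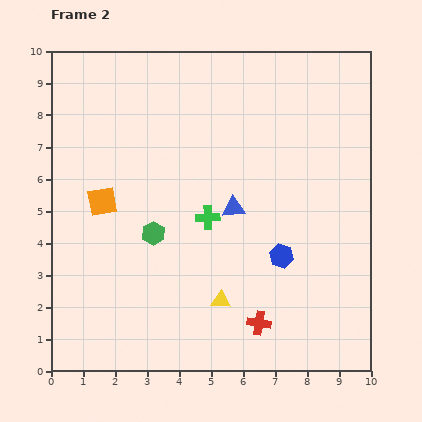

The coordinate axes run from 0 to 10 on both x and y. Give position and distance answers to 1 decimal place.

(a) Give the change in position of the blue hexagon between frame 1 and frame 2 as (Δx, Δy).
(-0.1, -1.2)

The blue hexagon was at (7.3, 4.8) in frame 1 and (7.2, 3.6) in frame 2.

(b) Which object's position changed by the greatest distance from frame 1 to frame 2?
the yellow triangle

(moved 3.3; next 2.1)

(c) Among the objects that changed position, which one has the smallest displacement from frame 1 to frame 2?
the red cross

(moved 0.6)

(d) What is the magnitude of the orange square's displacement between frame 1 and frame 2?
1.2

The orange square moved from (1.9, 4.1) to (1.6, 5.3), a distance of √(0.3² + 1.2²) ≈ 1.2.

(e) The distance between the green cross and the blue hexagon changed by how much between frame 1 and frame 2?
+0.2

Distance in frame 1: 2.4. Distance in frame 2: 2.6.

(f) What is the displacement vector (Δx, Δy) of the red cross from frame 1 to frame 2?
(0.1, -0.6)

The red cross was at (6.4, 2.1) in frame 1 and (6.5, 1.5) in frame 2.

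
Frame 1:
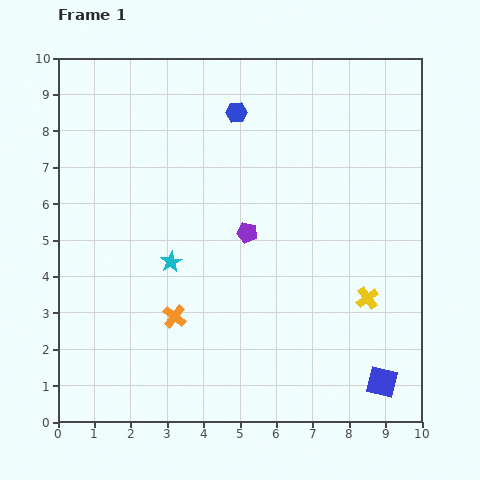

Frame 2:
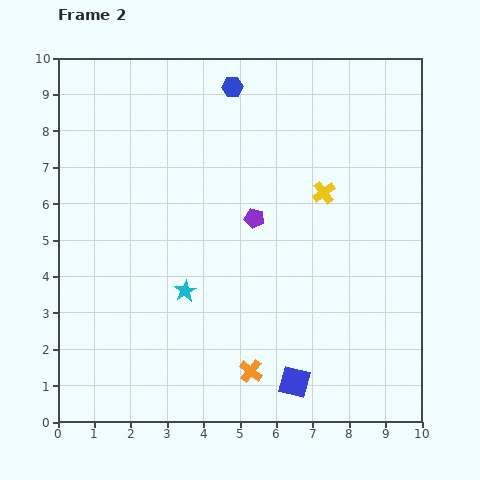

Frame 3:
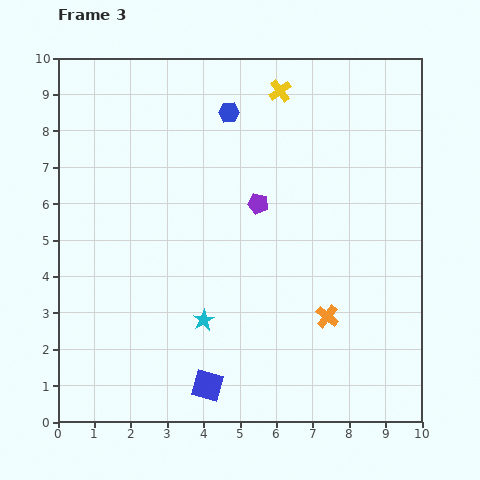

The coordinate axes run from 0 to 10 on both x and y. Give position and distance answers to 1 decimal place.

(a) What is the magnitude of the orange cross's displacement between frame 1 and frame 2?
2.6

The orange cross moved from (3.2, 2.9) to (5.3, 1.4), a distance of √(2.1² + 1.5²) ≈ 2.6.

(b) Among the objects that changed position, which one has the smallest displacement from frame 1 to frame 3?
the blue hexagon

(moved 0.2)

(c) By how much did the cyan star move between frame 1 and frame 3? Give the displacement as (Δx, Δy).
(0.9, -1.6)

The cyan star was at (3.1, 4.4) in frame 1 and (4.0, 2.8) in frame 3.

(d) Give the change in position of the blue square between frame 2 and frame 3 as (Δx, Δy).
(-2.4, -0.1)

The blue square was at (6.5, 1.1) in frame 2 and (4.1, 1.0) in frame 3.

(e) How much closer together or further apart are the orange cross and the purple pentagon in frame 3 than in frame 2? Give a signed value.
-0.6

Distance in frame 2: 4.2. Distance in frame 3: 3.6.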